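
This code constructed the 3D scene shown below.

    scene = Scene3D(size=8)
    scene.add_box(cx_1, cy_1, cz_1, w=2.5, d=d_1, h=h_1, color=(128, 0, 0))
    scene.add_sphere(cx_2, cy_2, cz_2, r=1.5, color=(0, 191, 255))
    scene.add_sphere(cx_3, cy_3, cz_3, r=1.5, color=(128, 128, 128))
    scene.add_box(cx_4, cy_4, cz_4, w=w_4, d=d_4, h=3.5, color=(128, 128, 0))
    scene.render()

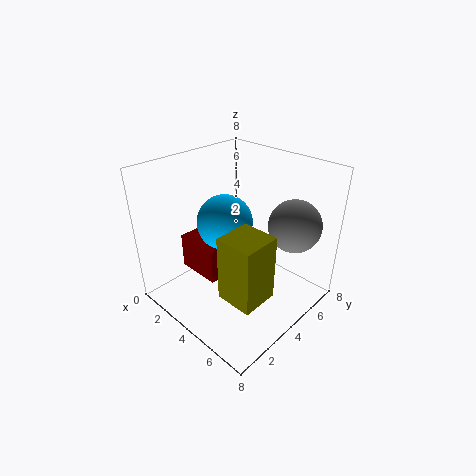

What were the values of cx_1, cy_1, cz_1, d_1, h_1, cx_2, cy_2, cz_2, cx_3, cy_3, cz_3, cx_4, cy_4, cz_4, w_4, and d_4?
cx_1 = 1.5
cy_1 = 2
cz_1 = 2
d_1 = 2
h_1 = 2
cx_2 = 3.5
cy_2 = 3.5
cz_2 = 5
cx_3 = 6
cy_3 = 6.5
cz_3 = 4.5
cx_4 = 5
cy_4 = 1.5
cz_4 = 2
w_4 = 2
d_4 = 2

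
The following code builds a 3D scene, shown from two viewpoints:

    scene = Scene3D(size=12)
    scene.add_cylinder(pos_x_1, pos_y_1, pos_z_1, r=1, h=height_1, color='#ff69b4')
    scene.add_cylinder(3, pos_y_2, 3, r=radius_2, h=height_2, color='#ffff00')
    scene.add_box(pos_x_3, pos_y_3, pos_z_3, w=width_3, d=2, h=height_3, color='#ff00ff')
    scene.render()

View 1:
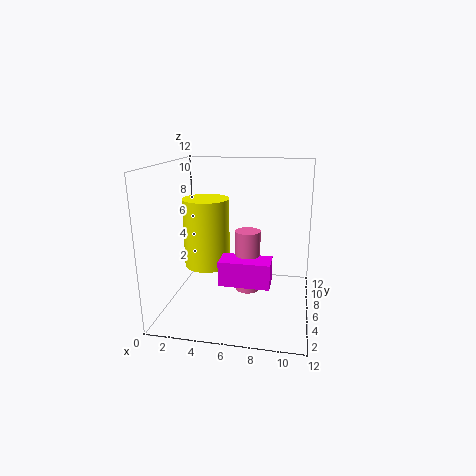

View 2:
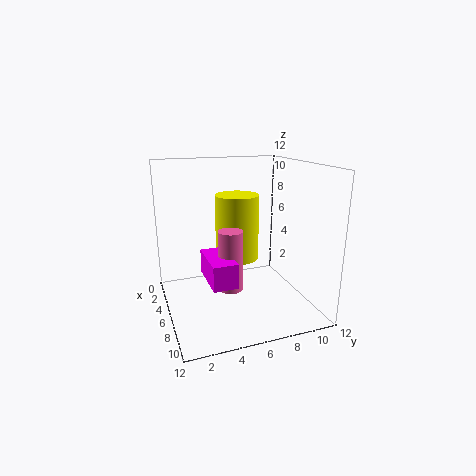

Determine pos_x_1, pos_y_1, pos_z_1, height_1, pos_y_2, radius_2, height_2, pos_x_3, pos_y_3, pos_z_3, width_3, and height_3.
pos_x_1 = 7, pos_y_1 = 5, pos_z_1 = 2, height_1 = 5, pos_y_2 = 7, radius_2 = 2, height_2 = 6, pos_x_3 = 5, pos_y_3 = 3, pos_z_3 = 3, width_3 = 4, height_3 = 2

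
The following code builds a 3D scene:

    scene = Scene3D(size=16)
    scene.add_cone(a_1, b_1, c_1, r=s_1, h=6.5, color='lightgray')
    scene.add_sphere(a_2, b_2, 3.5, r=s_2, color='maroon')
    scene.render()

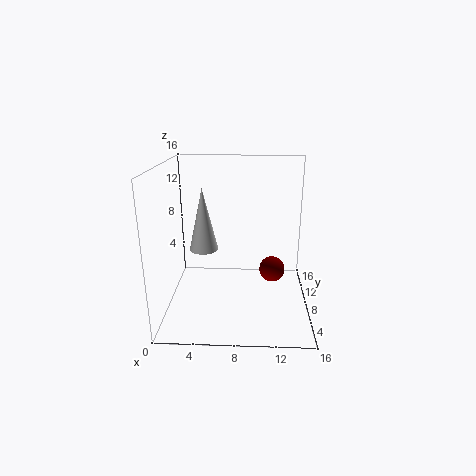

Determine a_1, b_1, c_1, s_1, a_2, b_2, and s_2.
a_1 = 4.5; b_1 = 6; c_1 = 7.5; s_1 = 1.5; a_2 = 12; b_2 = 9.5; s_2 = 1.5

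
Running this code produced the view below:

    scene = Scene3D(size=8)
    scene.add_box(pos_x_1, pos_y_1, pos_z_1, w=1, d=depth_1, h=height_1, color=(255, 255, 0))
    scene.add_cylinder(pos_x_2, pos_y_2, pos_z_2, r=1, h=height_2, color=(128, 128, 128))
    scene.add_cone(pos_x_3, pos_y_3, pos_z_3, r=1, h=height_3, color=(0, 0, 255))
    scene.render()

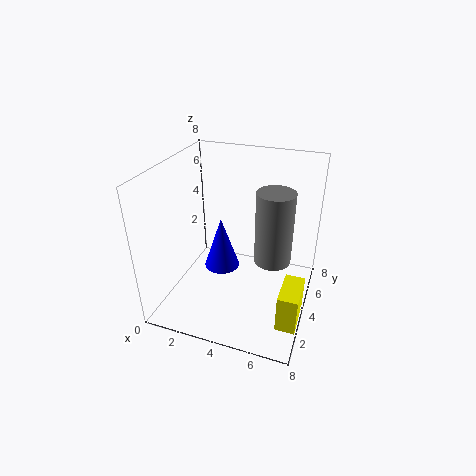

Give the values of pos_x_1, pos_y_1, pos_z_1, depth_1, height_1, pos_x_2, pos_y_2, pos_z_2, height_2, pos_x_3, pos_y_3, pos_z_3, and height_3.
pos_x_1 = 7, pos_y_1 = 1, pos_z_1 = 1, depth_1 = 2, height_1 = 2, pos_x_2 = 6, pos_y_2 = 4, pos_z_2 = 3, height_2 = 4, pos_x_3 = 3, pos_y_3 = 4, pos_z_3 = 2, height_3 = 3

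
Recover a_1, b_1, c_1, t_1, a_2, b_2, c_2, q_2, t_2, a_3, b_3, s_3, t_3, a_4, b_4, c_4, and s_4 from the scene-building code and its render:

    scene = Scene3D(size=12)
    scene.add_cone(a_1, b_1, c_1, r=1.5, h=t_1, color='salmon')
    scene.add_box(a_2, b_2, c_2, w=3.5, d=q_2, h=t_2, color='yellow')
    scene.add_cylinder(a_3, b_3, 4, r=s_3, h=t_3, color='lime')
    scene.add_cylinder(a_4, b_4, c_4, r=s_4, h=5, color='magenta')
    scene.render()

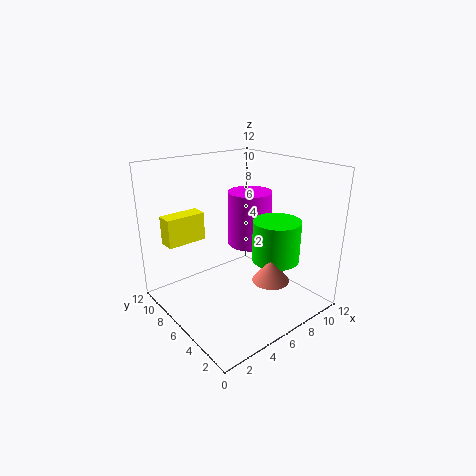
a_1 = 7
b_1 = 3
c_1 = 3
t_1 = 2
a_2 = 1.5
b_2 = 9.5
c_2 = 5
q_2 = 1.5
t_2 = 2.5
a_3 = 8.5
b_3 = 4
s_3 = 2
t_3 = 3.5
a_4 = 9
b_4 = 8
c_4 = 4
s_4 = 2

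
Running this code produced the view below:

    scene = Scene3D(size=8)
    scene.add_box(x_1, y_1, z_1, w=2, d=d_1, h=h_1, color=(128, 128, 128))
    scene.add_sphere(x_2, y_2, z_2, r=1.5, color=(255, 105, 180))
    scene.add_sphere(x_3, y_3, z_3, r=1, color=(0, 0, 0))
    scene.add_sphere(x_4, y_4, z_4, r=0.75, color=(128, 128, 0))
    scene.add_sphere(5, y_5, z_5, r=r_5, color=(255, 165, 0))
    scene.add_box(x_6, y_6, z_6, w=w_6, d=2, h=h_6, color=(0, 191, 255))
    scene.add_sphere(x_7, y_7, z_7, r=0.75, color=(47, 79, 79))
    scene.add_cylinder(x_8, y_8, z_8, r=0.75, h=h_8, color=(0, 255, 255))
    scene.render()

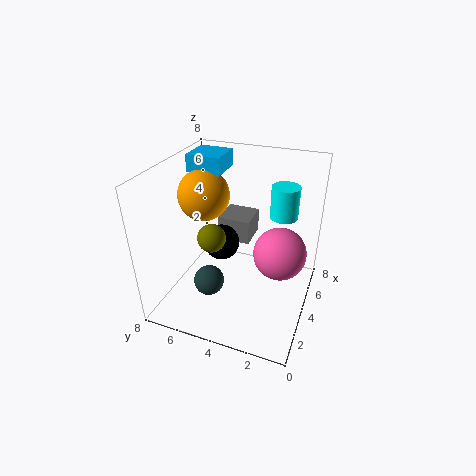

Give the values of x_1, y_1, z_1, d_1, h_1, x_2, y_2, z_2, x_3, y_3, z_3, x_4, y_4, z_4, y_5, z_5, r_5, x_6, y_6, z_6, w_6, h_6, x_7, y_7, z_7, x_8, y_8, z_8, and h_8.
x_1 = 5.75, y_1 = 4, z_1 = 2.5, d_1 = 2, h_1 = 1.5, x_2 = 4.75, y_2 = 1.75, z_2 = 3, x_3 = 4, y_3 = 5, z_3 = 3.5, x_4 = 2.75, y_4 = 5, z_4 = 4.5, y_5 = 6.5, z_5 = 5.75, r_5 = 1.5, x_6 = 5, y_6 = 5.5, z_6 = 7, w_6 = 2, h_6 = 1, x_7 = 1.25, y_7 = 4.5, z_7 = 3, x_8 = 5, y_8 = 1.75, z_8 = 5.25, h_8 = 1.75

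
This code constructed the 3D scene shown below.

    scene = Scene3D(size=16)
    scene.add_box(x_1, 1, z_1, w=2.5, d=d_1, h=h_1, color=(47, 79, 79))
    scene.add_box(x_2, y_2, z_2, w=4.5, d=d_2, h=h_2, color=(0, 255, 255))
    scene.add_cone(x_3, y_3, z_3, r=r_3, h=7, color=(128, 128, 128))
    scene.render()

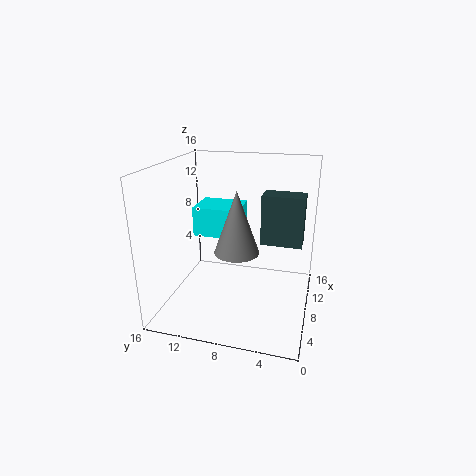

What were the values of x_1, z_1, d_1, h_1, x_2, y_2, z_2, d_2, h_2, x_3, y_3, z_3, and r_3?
x_1 = 8; z_1 = 7.5; d_1 = 4.5; h_1 = 5.5; x_2 = 9.5; y_2 = 8.5; z_2 = 7; d_2 = 5.5; h_2 = 3.5; x_3 = 7.5; y_3 = 8; z_3 = 6.5; r_3 = 2.5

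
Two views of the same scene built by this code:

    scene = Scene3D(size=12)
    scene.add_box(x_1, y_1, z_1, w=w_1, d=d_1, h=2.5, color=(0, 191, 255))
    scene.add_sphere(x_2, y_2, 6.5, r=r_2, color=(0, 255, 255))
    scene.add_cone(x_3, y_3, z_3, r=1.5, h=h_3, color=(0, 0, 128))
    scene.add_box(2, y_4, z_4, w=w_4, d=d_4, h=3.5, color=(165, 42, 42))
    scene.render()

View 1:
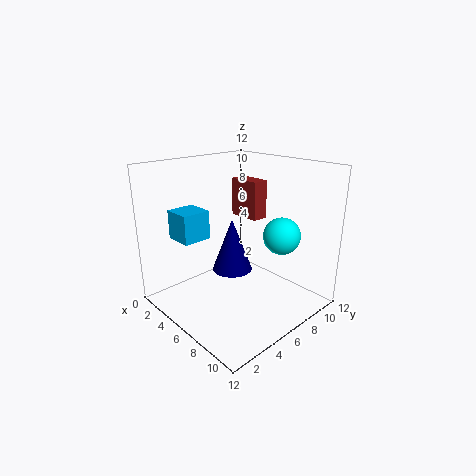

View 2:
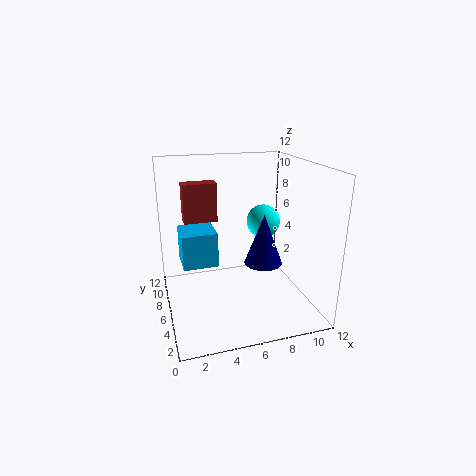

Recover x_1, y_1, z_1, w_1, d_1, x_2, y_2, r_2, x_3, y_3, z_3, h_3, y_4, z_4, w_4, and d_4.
x_1 = 1; y_1 = 2.5; z_1 = 5.5; w_1 = 2.5; d_1 = 2.5; x_2 = 9; y_2 = 8; r_2 = 1.5; x_3 = 7.5; y_3 = 4; z_3 = 4.5; h_3 = 4; y_4 = 9; z_4 = 6.5; w_4 = 3; d_4 = 1.5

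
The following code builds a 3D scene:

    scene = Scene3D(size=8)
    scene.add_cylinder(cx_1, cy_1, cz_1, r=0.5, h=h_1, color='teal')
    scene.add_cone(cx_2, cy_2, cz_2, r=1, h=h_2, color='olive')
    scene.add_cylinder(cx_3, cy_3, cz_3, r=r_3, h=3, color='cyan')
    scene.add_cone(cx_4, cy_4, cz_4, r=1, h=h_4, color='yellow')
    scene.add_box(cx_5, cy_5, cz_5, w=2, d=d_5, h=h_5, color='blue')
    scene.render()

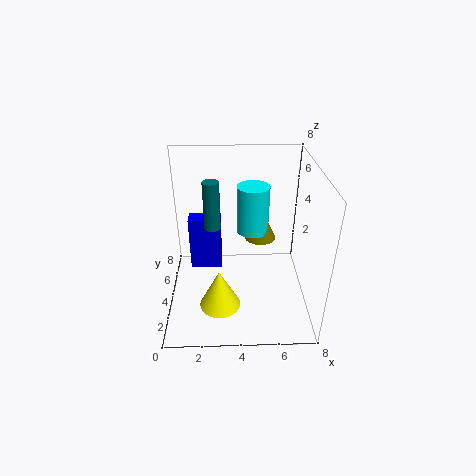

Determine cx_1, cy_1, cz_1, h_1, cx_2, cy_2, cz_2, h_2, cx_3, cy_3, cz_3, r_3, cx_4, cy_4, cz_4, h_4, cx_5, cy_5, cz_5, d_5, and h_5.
cx_1 = 2.5, cy_1 = 6, cz_1 = 3.5, h_1 = 3, cx_2 = 5.5, cy_2 = 6.5, cz_2 = 2.5, h_2 = 2, cx_3 = 5, cy_3 = 6.5, cz_3 = 3, r_3 = 1, cx_4 = 3, cy_4 = 1, cz_4 = 2, h_4 = 2, cx_5 = 1, cy_5 = 6, cz_5 = 0.5, d_5 = 1, h_5 = 3.5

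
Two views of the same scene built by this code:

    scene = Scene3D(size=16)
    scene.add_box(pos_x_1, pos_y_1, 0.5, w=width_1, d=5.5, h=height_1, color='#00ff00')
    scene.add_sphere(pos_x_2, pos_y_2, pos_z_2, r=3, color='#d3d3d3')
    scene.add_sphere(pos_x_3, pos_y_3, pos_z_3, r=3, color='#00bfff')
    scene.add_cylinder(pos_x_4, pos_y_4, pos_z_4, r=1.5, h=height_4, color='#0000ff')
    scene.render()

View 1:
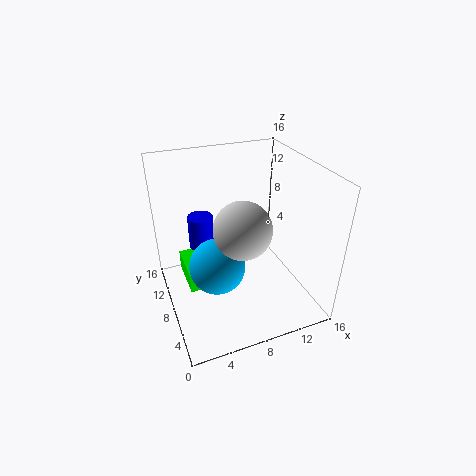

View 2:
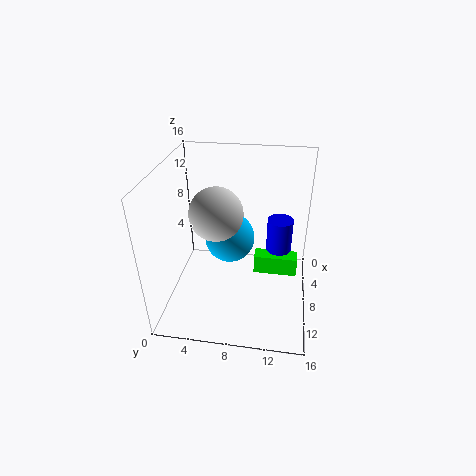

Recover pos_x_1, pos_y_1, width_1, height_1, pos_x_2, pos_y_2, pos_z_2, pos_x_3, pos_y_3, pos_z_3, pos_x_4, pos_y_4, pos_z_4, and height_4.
pos_x_1 = 2.5; pos_y_1 = 9.5; width_1 = 2; height_1 = 2.5; pos_x_2 = 7.5; pos_y_2 = 5.5; pos_z_2 = 10.5; pos_x_3 = 5; pos_y_3 = 6.5; pos_z_3 = 6; pos_x_4 = 5; pos_y_4 = 12.5; pos_z_4 = 5; height_4 = 4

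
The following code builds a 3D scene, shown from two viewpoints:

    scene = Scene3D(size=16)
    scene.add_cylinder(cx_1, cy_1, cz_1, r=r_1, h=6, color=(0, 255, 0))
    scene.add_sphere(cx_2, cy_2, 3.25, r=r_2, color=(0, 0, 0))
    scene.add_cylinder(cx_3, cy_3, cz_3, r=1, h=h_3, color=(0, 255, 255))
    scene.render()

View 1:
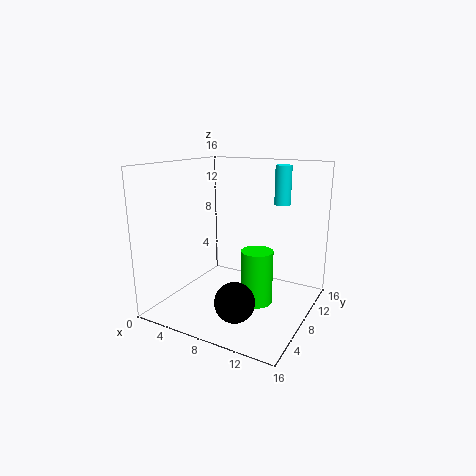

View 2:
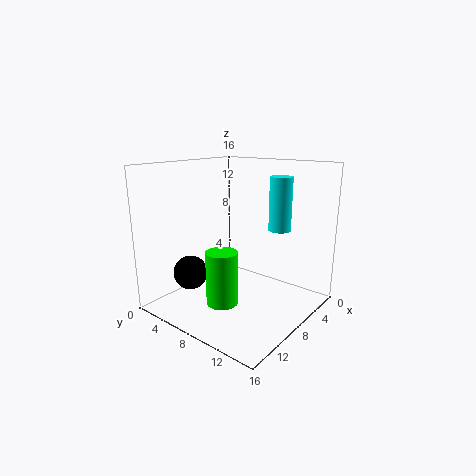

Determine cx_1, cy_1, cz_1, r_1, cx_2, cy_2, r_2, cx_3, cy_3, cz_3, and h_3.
cx_1 = 10.5, cy_1 = 7.75, cz_1 = 1, r_1 = 1.75, cx_2 = 10.5, cy_2 = 2.75, r_2 = 2, cx_3 = 10.5, cy_3 = 14.75, cz_3 = 10.75, h_3 = 4.75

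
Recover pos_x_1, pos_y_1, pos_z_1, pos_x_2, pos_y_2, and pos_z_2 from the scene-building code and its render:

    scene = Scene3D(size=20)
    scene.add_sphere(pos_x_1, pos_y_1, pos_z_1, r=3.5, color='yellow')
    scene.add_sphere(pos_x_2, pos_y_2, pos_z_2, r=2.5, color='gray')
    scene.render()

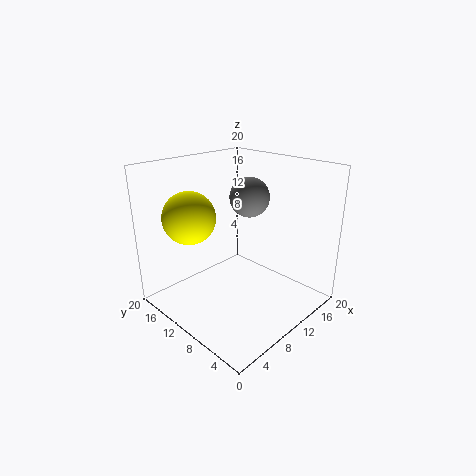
pos_x_1 = 4.5, pos_y_1 = 13.5, pos_z_1 = 13.5, pos_x_2 = 9.5, pos_y_2 = 7.5, pos_z_2 = 16.5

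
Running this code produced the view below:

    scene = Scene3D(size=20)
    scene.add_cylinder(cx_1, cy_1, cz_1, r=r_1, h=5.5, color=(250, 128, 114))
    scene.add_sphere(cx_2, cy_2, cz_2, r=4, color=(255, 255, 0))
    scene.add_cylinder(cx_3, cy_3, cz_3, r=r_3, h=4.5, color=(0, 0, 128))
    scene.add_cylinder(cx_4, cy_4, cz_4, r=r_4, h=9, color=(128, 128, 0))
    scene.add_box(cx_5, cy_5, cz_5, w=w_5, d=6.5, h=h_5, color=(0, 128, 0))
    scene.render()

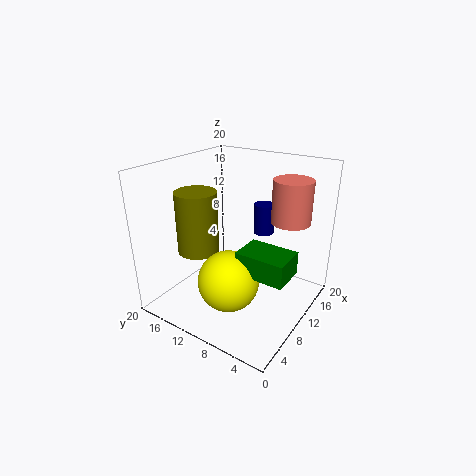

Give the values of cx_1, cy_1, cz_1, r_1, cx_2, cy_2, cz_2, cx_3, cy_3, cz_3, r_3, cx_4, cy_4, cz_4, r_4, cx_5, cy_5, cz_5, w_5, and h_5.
cx_1 = 11.5
cy_1 = 3
cz_1 = 13.5
r_1 = 2.5
cx_2 = 5.5
cy_2 = 8.5
cz_2 = 6
cx_3 = 15.5
cy_3 = 9
cz_3 = 9
r_3 = 1.5
cx_4 = 8.5
cy_4 = 16
cz_4 = 7
r_4 = 3
cx_5 = 5.5
cy_5 = 1
cz_5 = 7.5
w_5 = 4.5
h_5 = 3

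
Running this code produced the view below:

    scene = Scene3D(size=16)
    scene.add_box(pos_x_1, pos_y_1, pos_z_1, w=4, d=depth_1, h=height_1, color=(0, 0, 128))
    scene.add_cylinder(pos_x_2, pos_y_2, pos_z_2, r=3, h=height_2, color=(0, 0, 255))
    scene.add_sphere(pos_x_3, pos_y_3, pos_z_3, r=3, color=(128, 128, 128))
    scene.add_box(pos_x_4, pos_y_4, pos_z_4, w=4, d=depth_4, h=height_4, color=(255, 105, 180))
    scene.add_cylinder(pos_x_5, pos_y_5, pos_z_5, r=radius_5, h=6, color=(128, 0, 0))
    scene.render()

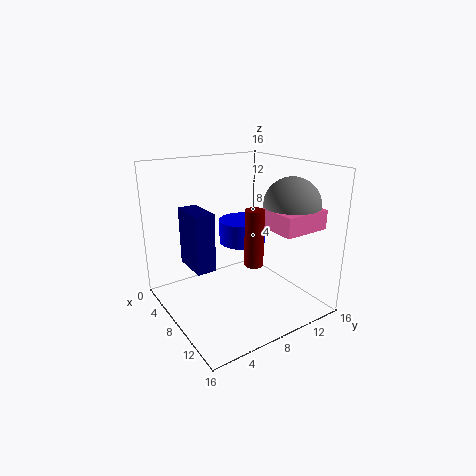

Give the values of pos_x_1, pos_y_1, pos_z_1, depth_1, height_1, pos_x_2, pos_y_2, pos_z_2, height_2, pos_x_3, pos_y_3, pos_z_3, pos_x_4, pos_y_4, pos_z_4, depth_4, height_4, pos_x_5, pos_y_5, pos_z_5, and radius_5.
pos_x_1 = 6, pos_y_1 = 2, pos_z_1 = 6, depth_1 = 2, height_1 = 6, pos_x_2 = 3, pos_y_2 = 12, pos_z_2 = 5, height_2 = 3, pos_x_3 = 12, pos_y_3 = 12, pos_z_3 = 12, pos_x_4 = 11, pos_y_4 = 9, pos_z_4 = 10, depth_4 = 5, height_4 = 2, pos_x_5 = 11, pos_y_5 = 8, pos_z_5 = 6, radius_5 = 1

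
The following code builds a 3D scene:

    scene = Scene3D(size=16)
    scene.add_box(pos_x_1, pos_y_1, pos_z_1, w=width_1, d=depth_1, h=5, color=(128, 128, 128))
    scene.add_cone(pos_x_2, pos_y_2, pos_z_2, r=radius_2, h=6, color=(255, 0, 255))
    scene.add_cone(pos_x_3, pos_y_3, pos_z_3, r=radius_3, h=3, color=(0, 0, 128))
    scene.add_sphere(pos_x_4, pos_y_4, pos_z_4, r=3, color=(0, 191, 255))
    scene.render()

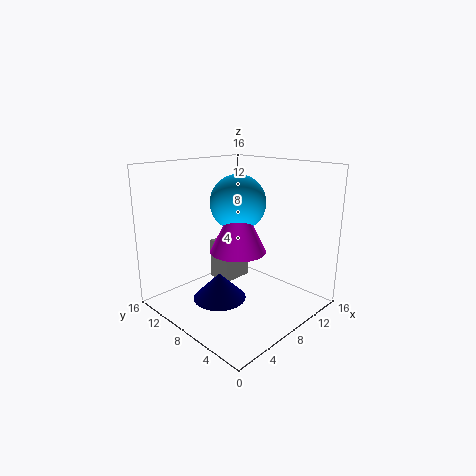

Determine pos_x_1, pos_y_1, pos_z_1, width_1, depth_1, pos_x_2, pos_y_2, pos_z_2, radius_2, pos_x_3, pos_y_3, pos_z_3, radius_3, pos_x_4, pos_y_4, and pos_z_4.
pos_x_1 = 9; pos_y_1 = 11; pos_z_1 = 1; width_1 = 4; depth_1 = 3; pos_x_2 = 7; pos_y_2 = 7; pos_z_2 = 7; radius_2 = 3; pos_x_3 = 6; pos_y_3 = 9; pos_z_3 = 1; radius_3 = 3; pos_x_4 = 8; pos_y_4 = 8; pos_z_4 = 12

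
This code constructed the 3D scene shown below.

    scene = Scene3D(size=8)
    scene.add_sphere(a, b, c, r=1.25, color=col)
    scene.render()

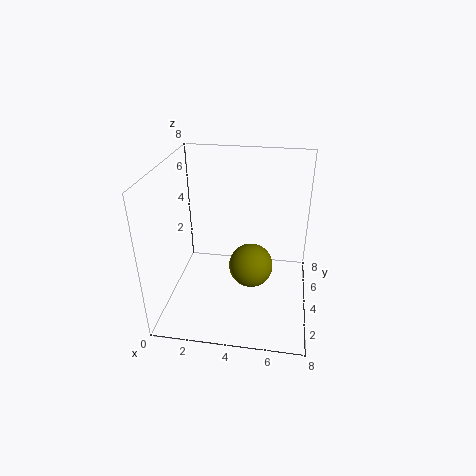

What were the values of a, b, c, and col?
a = 4.75; b = 4; c = 2.25; col = 'olive'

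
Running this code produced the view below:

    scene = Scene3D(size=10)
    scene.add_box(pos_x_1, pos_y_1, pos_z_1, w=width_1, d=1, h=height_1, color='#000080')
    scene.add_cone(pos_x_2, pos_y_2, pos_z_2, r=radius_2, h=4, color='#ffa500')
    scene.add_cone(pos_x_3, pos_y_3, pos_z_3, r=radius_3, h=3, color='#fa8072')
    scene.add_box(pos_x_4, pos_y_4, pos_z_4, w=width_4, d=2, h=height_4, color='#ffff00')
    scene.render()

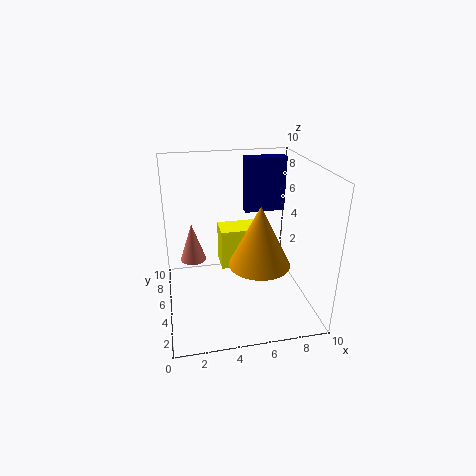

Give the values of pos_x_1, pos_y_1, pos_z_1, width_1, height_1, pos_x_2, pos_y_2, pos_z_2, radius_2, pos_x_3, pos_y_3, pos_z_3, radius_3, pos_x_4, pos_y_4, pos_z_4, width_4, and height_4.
pos_x_1 = 6
pos_y_1 = 7
pos_z_1 = 6
width_1 = 3
height_1 = 4
pos_x_2 = 6
pos_y_2 = 3
pos_z_2 = 4
radius_2 = 2
pos_x_3 = 2
pos_y_3 = 8
pos_z_3 = 2
radius_3 = 1
pos_x_4 = 4
pos_y_4 = 6
pos_z_4 = 2
width_4 = 3
height_4 = 3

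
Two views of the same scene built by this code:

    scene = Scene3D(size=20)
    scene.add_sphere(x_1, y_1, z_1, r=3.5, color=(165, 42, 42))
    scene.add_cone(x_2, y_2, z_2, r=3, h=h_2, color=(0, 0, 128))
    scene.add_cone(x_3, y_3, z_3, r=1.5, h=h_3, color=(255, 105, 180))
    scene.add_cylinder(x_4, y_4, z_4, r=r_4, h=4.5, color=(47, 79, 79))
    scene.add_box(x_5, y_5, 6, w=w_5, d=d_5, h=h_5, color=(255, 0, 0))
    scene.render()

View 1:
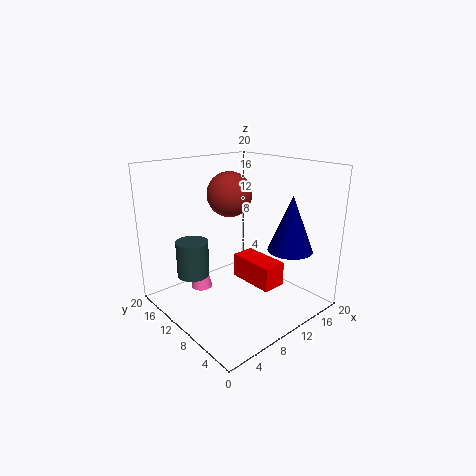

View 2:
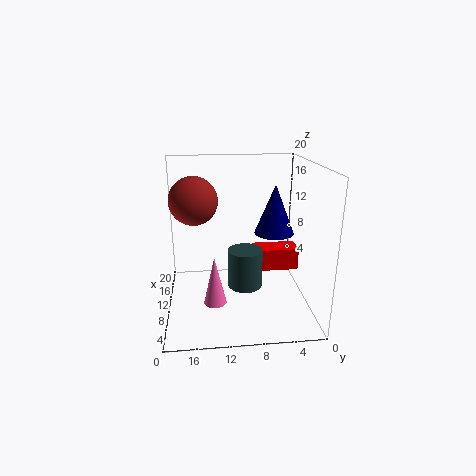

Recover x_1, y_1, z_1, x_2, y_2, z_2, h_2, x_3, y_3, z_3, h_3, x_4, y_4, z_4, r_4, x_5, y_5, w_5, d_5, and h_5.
x_1 = 13.5
y_1 = 16
z_1 = 14.5
x_2 = 14
y_2 = 4
z_2 = 9
h_2 = 7.5
x_3 = 6
y_3 = 13.5
z_3 = 2.5
h_3 = 6.5
x_4 = 2.5
y_4 = 10
z_4 = 7
r_4 = 2
x_5 = 7.5
y_5 = 2
w_5 = 3
d_5 = 6
h_5 = 3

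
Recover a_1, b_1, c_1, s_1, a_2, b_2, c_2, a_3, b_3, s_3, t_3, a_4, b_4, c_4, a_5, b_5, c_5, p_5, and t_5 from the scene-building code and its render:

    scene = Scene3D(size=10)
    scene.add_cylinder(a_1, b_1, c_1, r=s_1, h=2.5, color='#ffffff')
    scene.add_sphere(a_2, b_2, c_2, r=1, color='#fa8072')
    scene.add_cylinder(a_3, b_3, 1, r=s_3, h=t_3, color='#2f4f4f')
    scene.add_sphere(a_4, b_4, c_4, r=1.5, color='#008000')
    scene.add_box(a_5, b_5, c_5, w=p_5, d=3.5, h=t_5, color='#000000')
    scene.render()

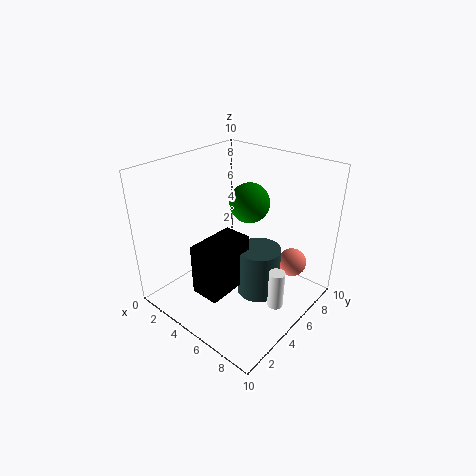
a_1 = 9; b_1 = 4; c_1 = 2; s_1 = 0.5; a_2 = 8; b_2 = 7.5; c_2 = 3; a_3 = 6.5; b_3 = 5.5; s_3 = 1.5; t_3 = 3.5; a_4 = 4; b_4 = 7.5; c_4 = 6.5; a_5 = 4; b_5 = 1.5; c_5 = 2; p_5 = 2; t_5 = 3.5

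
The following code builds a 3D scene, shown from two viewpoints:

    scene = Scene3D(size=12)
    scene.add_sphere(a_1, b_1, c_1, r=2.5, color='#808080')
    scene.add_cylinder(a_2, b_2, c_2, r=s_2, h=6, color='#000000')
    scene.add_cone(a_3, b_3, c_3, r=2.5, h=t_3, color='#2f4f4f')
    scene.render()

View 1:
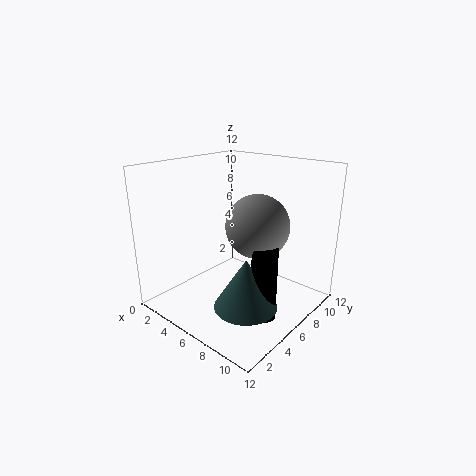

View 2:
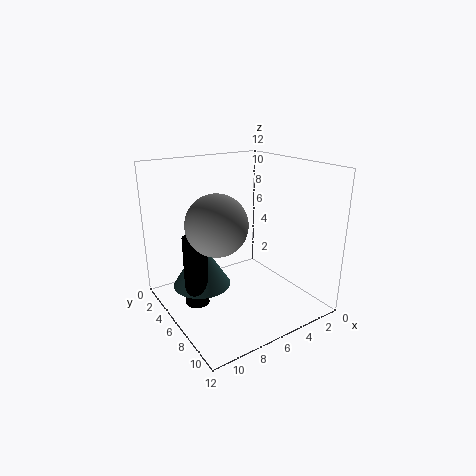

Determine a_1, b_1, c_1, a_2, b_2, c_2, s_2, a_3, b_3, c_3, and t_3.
a_1 = 8
b_1 = 6
c_1 = 7.5
a_2 = 9.5
b_2 = 5
c_2 = 0.5
s_2 = 1
a_3 = 8.5
b_3 = 4
c_3 = 1.5
t_3 = 4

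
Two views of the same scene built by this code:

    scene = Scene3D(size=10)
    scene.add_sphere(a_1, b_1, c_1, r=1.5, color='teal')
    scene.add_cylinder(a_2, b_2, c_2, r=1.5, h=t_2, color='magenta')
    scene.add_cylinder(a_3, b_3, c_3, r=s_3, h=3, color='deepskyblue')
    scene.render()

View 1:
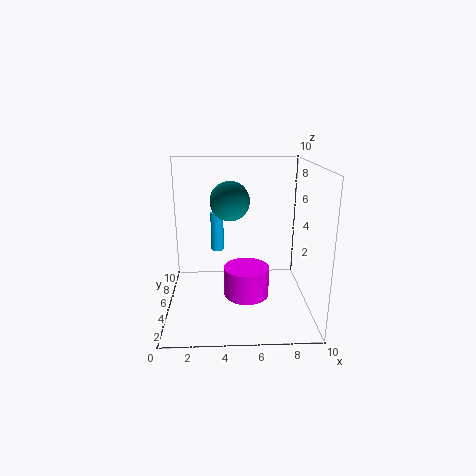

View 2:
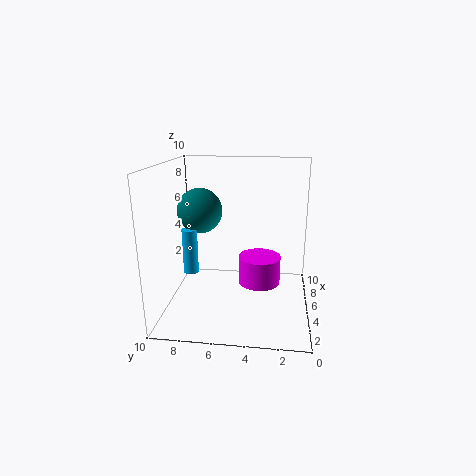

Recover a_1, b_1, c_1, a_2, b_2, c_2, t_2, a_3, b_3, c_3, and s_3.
a_1 = 4.5, b_1 = 7.5, c_1 = 7, a_2 = 5.5, b_2 = 3.5, c_2 = 1.5, t_2 = 2, a_3 = 3.5, b_3 = 8, c_3 = 3, s_3 = 0.5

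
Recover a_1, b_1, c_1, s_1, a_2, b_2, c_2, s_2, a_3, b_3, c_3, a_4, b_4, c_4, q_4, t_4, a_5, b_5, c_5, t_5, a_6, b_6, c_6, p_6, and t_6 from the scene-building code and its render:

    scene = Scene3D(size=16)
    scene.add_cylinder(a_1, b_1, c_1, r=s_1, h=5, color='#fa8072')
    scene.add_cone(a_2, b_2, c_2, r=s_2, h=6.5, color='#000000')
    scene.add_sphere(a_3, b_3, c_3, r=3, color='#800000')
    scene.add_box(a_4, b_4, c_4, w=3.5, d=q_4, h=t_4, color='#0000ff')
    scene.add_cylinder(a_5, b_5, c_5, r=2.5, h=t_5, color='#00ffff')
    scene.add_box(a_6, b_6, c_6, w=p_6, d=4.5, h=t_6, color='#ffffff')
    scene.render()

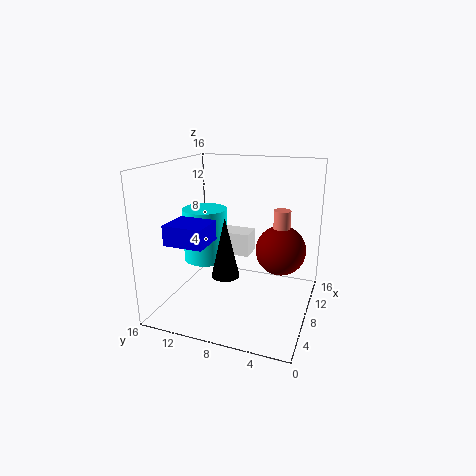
a_1 = 12
b_1 = 4
c_1 = 5.5
s_1 = 1
a_2 = 5.5
b_2 = 8.5
c_2 = 4.5
s_2 = 1.5
a_3 = 12
b_3 = 4
c_3 = 5.5
a_4 = 1
b_4 = 9
c_4 = 9
q_4 = 4
t_4 = 2
a_5 = 8
b_5 = 12
c_5 = 5
t_5 = 6
a_6 = 13
b_6 = 8.5
c_6 = 3.5
p_6 = 3
t_6 = 3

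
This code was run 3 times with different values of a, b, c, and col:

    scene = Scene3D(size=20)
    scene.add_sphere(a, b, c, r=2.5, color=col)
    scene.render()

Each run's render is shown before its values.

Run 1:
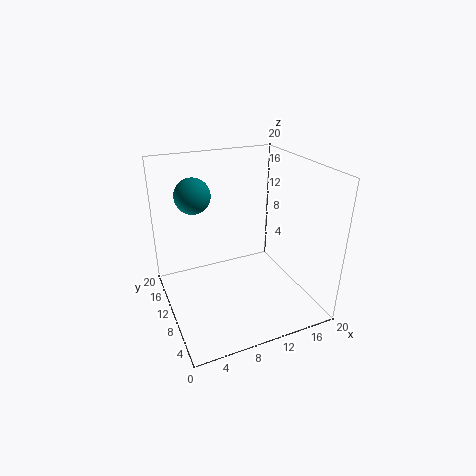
a = 5, b = 14, c = 15.5, col = 'teal'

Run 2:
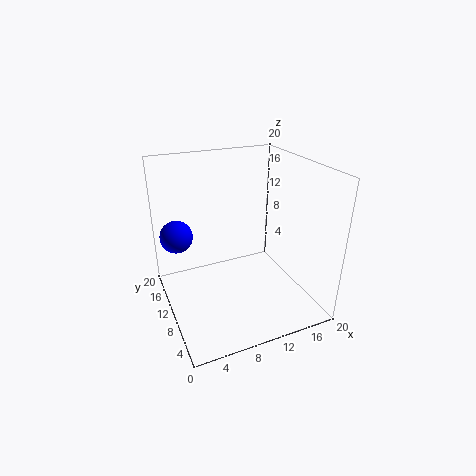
a = 3, b = 17.5, c = 8, col = 'blue'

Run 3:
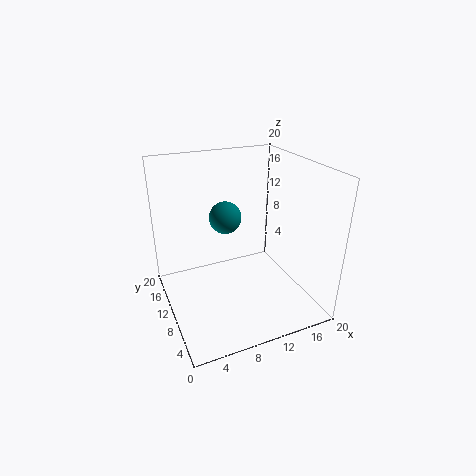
a = 10.5, b = 16, c = 10.5, col = 'teal'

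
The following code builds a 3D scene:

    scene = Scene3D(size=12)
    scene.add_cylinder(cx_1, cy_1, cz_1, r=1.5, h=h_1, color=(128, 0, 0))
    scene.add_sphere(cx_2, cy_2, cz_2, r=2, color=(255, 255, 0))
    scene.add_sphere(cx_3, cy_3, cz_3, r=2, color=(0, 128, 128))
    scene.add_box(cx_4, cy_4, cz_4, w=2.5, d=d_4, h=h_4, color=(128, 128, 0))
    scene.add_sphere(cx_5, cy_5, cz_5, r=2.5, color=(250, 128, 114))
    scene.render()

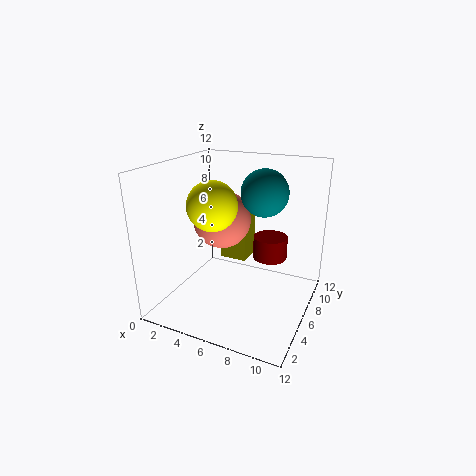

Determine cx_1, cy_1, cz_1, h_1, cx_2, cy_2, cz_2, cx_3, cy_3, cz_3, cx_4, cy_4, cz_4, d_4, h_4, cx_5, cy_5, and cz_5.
cx_1 = 8; cy_1 = 8.5; cz_1 = 3.5; h_1 = 2; cx_2 = 4.5; cy_2 = 4.5; cz_2 = 9; cx_3 = 7.5; cy_3 = 8; cz_3 = 9.5; cx_4 = 3; cy_4 = 8.5; cz_4 = 2.5; d_4 = 2.5; h_4 = 4.5; cx_5 = 4; cy_5 = 7; cz_5 = 7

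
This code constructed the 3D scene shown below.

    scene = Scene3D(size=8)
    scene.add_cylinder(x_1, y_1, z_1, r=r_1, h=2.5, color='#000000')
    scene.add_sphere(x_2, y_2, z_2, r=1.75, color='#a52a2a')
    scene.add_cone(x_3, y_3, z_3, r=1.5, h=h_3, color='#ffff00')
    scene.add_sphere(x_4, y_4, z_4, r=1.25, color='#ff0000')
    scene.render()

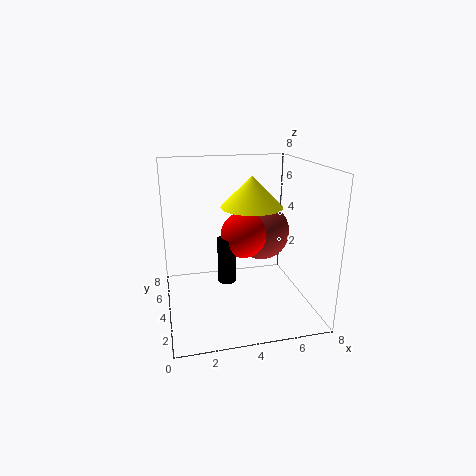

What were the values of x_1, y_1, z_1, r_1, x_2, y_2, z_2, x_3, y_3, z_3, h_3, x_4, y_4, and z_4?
x_1 = 3.25
y_1 = 3.5
z_1 = 1.75
r_1 = 0.5
x_2 = 6
y_2 = 6
z_2 = 3.5
x_3 = 4.25
y_3 = 2.25
z_3 = 6.25
h_3 = 1.5
x_4 = 4.25
y_4 = 3.75
z_4 = 4.25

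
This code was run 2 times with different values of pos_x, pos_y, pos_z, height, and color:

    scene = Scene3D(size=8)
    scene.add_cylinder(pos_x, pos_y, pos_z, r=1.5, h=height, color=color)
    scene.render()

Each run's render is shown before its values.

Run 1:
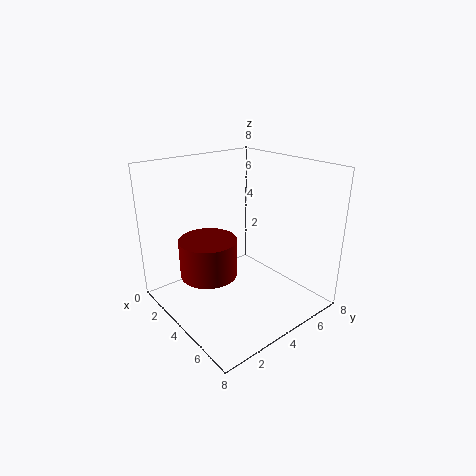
pos_x = 4, pos_y = 2, pos_z = 2.5, height = 2, color = 'maroon'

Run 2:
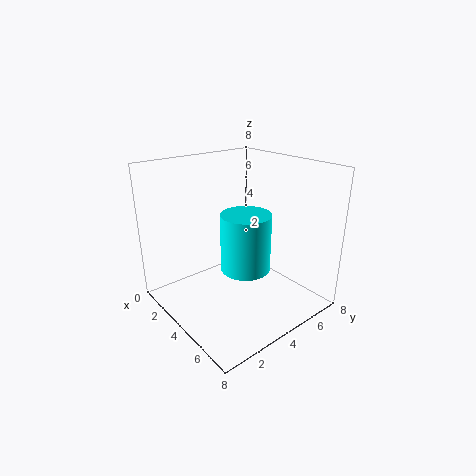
pos_x = 3.5, pos_y = 5, pos_z = 1.5, height = 3.5, color = 'cyan'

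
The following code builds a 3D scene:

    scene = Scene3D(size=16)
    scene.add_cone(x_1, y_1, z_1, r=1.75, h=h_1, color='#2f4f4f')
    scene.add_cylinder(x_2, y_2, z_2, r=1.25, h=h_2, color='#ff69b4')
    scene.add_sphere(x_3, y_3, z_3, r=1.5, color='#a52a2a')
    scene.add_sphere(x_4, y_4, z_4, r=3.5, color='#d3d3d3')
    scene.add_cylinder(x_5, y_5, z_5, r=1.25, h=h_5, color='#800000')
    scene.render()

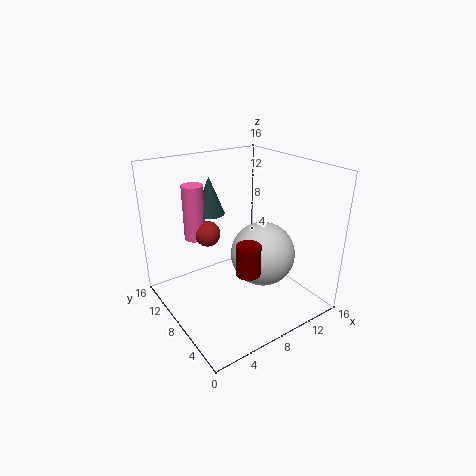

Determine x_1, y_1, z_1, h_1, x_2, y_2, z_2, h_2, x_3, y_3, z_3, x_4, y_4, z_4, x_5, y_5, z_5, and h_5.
x_1 = 7.25; y_1 = 12.75; z_1 = 9.5; h_1 = 4.5; x_2 = 5.25; y_2 = 13; z_2 = 6.75; h_2 = 6.5; x_3 = 6.25; y_3 = 11.75; z_3 = 7.5; x_4 = 9.75; y_4 = 5.75; z_4 = 6.5; x_5 = 6.5; y_5 = 4; z_5 = 6; h_5 = 3.25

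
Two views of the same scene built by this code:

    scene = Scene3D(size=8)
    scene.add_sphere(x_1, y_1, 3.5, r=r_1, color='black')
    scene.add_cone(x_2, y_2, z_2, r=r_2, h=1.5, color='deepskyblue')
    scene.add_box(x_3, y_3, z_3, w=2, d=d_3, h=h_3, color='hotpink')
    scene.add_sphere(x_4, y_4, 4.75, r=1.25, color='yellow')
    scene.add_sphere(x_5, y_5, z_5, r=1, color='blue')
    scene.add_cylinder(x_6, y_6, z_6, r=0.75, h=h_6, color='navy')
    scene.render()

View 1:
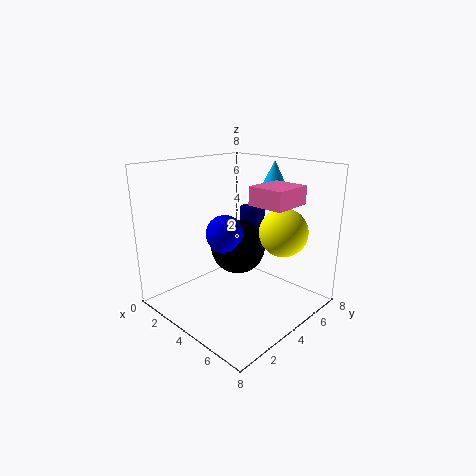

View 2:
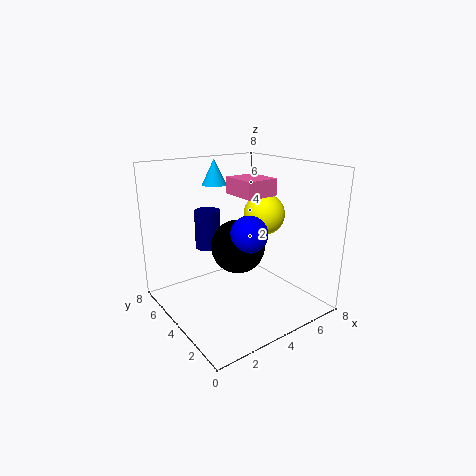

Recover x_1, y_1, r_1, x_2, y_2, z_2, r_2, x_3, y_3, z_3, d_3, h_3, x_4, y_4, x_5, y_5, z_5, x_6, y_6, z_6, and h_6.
x_1 = 4
y_1 = 4
r_1 = 1.5
x_2 = 4.25
y_2 = 6.75
z_2 = 6.5
r_2 = 0.75
x_3 = 4.75
y_3 = 4
z_3 = 6
d_3 = 2.25
h_3 = 1
x_4 = 6.5
y_4 = 4.75
x_5 = 4
y_5 = 3
z_5 = 4.5
x_6 = 3.25
y_6 = 6
z_6 = 3
h_6 = 2.25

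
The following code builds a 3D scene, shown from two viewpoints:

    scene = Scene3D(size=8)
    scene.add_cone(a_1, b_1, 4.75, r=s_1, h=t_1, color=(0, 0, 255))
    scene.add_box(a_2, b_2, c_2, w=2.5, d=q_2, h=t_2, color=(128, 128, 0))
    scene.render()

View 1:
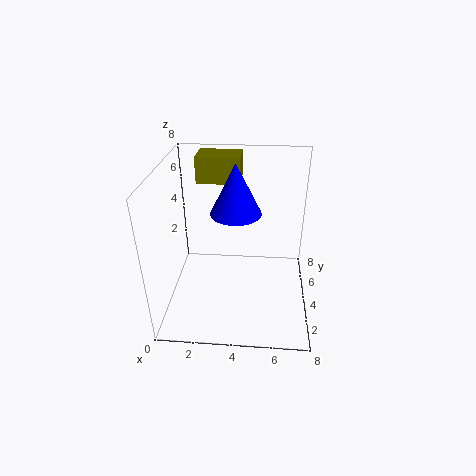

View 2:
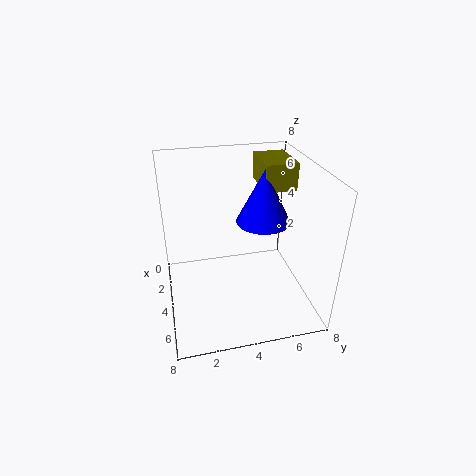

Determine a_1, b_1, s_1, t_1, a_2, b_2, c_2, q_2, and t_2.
a_1 = 3.75; b_1 = 5.5; s_1 = 1.5; t_1 = 3; a_2 = 1.5; b_2 = 5.5; c_2 = 6.5; q_2 = 1.75; t_2 = 1.5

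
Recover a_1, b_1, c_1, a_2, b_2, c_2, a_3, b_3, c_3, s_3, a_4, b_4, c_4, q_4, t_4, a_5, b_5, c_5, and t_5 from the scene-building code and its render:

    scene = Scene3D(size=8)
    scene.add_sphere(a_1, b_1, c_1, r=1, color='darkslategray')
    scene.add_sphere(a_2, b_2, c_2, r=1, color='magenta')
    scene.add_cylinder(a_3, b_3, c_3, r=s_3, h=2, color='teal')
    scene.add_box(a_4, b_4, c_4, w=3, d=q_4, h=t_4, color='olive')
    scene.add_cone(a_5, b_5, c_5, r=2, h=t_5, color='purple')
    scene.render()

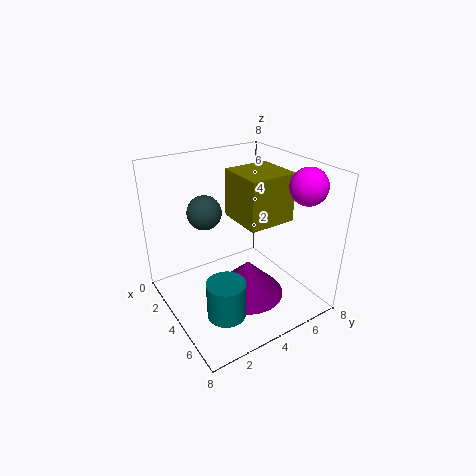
a_1 = 2; b_1 = 3; c_1 = 5; a_2 = 6; b_2 = 7; c_2 = 7; a_3 = 6; b_3 = 2; c_3 = 1; s_3 = 1; a_4 = 1; b_4 = 5; c_4 = 4; q_4 = 3; t_4 = 3; a_5 = 5; b_5 = 4; c_5 = 1; t_5 = 2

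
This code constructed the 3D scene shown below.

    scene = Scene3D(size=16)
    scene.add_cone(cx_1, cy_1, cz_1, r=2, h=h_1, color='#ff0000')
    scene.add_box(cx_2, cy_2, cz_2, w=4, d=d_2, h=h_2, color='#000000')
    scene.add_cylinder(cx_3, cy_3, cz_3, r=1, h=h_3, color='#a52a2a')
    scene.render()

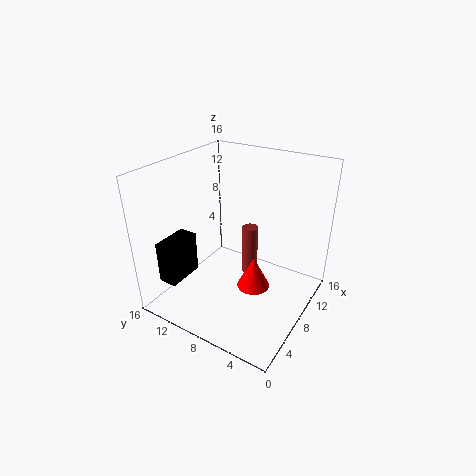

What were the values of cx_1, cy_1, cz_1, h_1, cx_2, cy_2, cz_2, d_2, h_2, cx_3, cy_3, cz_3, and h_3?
cx_1 = 10
cy_1 = 7
cz_1 = 0.5
h_1 = 4
cx_2 = 1
cy_2 = 11.5
cz_2 = 4.5
d_2 = 2
h_2 = 4.5
cx_3 = 12.5
cy_3 = 9
cz_3 = 0.5
h_3 = 6.5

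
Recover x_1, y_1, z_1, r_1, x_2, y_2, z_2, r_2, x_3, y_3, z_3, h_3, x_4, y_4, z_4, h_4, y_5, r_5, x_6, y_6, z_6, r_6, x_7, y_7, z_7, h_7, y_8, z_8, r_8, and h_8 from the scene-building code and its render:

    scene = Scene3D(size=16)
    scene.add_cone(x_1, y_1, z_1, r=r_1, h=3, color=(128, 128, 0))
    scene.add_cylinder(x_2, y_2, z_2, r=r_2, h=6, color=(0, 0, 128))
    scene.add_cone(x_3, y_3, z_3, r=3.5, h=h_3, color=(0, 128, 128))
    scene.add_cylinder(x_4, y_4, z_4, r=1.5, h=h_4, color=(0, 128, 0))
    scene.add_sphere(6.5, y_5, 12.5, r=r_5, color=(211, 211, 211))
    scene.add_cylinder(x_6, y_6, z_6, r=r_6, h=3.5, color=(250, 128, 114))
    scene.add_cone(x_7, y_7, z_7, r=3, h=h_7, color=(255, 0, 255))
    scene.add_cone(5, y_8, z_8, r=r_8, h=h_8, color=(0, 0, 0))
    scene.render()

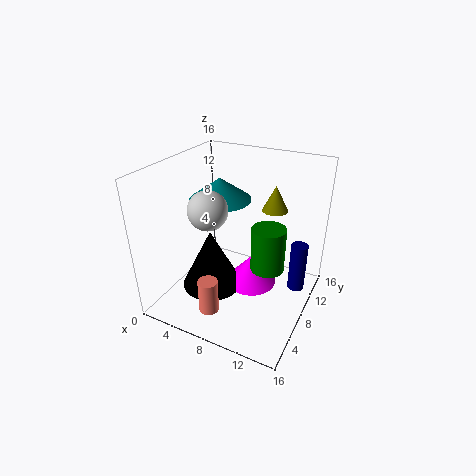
x_1 = 10.5; y_1 = 12.5; z_1 = 10; r_1 = 1.5; x_2 = 14; y_2 = 12; z_2 = 0.5; r_2 = 1; x_3 = 5; y_3 = 9.5; z_3 = 11.5; h_3 = 2.5; x_4 = 13.5; y_4 = 3; z_4 = 9; h_4 = 4; y_5 = 4.5; r_5 = 2; x_6 = 8; y_6 = 1.5; z_6 = 3; r_6 = 1; x_7 = 9; y_7 = 9.5; z_7 = 1.5; h_7 = 3.5; y_8 = 7; z_8 = 1.5; r_8 = 3.5; h_8 = 7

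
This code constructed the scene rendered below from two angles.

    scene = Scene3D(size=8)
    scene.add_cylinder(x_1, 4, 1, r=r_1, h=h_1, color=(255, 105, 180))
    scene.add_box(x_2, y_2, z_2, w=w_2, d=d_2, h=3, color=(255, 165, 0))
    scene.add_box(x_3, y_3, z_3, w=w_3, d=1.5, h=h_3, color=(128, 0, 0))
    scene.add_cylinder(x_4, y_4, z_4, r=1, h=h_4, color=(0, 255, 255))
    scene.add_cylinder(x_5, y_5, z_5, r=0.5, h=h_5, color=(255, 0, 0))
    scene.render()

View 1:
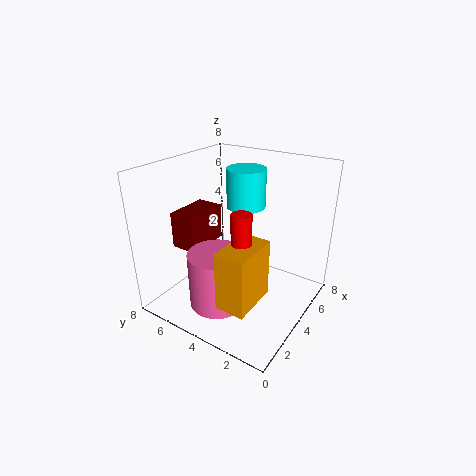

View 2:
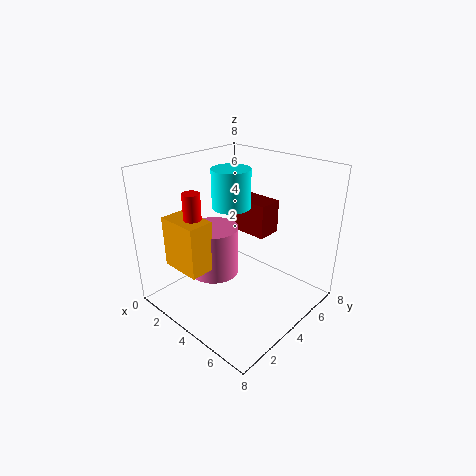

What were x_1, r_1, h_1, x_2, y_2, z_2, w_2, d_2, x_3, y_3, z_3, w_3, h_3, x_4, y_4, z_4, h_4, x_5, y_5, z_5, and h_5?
x_1 = 2; r_1 = 1.5; h_1 = 3; x_2 = 0.5; y_2 = 1.5; z_2 = 2; w_2 = 2.5; d_2 = 1.5; x_3 = 2; y_3 = 5.5; z_3 = 3.5; w_3 = 2.5; h_3 = 2; x_4 = 4; y_4 = 3.5; z_4 = 6; h_4 = 2; x_5 = 2; y_5 = 2.5; z_5 = 3; h_5 = 3.5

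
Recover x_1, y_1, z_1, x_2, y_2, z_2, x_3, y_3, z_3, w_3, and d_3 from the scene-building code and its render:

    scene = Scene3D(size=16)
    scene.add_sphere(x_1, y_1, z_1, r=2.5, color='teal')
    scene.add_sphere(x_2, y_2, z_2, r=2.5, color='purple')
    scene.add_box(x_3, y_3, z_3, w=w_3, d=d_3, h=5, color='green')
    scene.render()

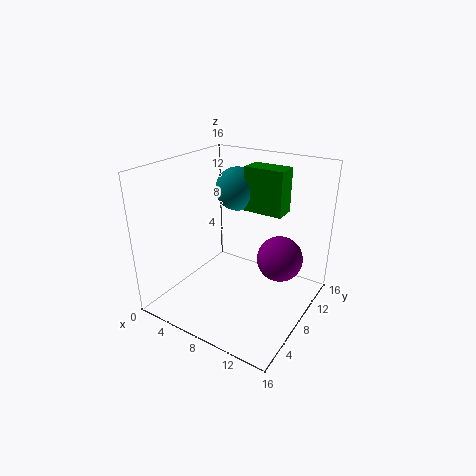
x_1 = 6
y_1 = 11
z_1 = 12.5
x_2 = 12.5
y_2 = 9.5
z_2 = 6
x_3 = 7.5
y_3 = 10
z_3 = 10.5
w_3 = 4.5
d_3 = 2.5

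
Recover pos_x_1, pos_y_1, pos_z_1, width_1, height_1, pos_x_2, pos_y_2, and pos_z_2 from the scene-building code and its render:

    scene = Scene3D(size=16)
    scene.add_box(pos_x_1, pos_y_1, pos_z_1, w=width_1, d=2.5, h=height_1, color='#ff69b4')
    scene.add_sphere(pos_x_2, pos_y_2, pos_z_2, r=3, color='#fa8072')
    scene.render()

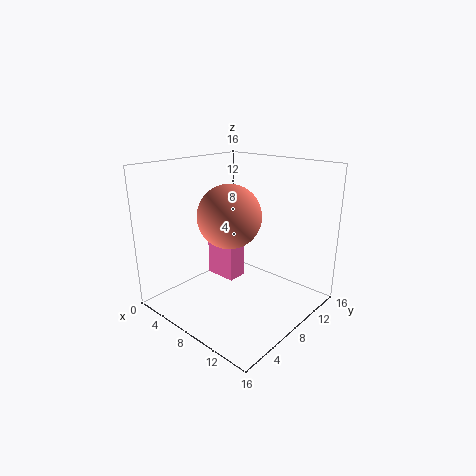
pos_x_1 = 1.5
pos_y_1 = 9.5
pos_z_1 = 1
width_1 = 4
height_1 = 5.5
pos_x_2 = 10.5
pos_y_2 = 4
pos_z_2 = 12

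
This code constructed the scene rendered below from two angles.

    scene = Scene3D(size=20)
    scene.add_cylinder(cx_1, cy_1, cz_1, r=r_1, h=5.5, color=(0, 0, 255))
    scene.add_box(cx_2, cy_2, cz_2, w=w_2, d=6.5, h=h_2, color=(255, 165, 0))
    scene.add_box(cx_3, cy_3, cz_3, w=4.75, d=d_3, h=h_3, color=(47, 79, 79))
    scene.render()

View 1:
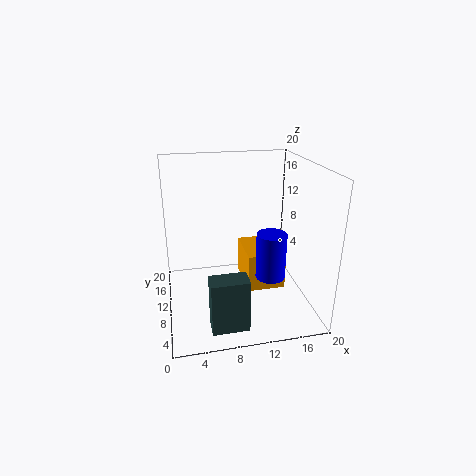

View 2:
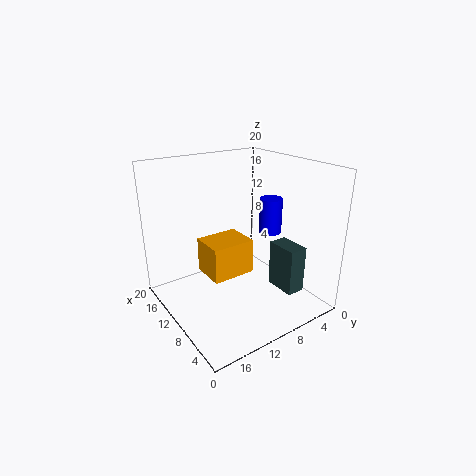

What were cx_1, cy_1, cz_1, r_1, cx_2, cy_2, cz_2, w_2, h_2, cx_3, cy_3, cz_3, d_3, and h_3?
cx_1 = 12.25
cy_1 = 2.25
cz_1 = 8.25
r_1 = 1.75
cx_2 = 10.75
cy_2 = 6.75
cz_2 = 3.25
w_2 = 5.25
h_2 = 5.25
cx_3 = 5
cy_3 = 1.5
cz_3 = 1
d_3 = 2.75
h_3 = 7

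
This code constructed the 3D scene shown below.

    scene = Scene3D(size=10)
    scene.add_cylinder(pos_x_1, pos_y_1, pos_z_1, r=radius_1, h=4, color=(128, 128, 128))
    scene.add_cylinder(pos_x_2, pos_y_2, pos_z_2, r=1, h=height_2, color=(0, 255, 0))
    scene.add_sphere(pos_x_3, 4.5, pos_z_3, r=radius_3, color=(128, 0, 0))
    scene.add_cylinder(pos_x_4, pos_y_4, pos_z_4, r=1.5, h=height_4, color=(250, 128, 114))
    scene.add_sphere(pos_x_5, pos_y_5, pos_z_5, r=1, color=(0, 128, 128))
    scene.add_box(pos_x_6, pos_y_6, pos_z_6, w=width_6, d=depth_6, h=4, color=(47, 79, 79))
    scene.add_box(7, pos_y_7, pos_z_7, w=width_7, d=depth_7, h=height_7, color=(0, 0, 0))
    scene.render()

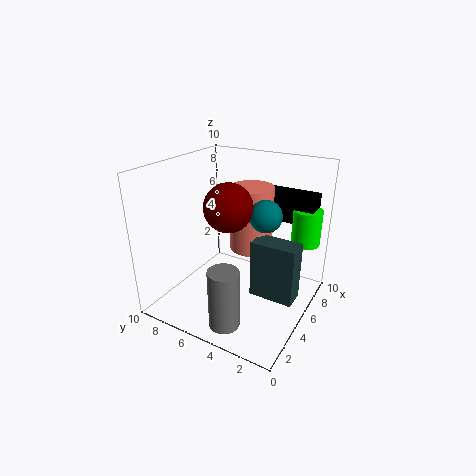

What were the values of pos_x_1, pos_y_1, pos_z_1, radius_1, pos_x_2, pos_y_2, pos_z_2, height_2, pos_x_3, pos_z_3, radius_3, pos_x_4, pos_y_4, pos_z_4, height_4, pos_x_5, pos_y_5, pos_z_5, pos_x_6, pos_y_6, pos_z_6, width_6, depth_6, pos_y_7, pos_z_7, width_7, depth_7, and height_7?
pos_x_1 = 1.5
pos_y_1 = 4
pos_z_1 = 0.5
radius_1 = 1
pos_x_2 = 7.5
pos_y_2 = 1
pos_z_2 = 4.5
height_2 = 2.5
pos_x_3 = 3
pos_z_3 = 8
radius_3 = 1.5
pos_x_4 = 6
pos_y_4 = 4.5
pos_z_4 = 4
height_4 = 4.5
pos_x_5 = 4
pos_y_5 = 2.5
pos_z_5 = 7.5
pos_x_6 = 4
pos_y_6 = 0.5
pos_z_6 = 1.5
width_6 = 1.5
depth_6 = 3
pos_y_7 = 0.5
pos_z_7 = 6
width_7 = 1.5
depth_7 = 3.5
height_7 = 2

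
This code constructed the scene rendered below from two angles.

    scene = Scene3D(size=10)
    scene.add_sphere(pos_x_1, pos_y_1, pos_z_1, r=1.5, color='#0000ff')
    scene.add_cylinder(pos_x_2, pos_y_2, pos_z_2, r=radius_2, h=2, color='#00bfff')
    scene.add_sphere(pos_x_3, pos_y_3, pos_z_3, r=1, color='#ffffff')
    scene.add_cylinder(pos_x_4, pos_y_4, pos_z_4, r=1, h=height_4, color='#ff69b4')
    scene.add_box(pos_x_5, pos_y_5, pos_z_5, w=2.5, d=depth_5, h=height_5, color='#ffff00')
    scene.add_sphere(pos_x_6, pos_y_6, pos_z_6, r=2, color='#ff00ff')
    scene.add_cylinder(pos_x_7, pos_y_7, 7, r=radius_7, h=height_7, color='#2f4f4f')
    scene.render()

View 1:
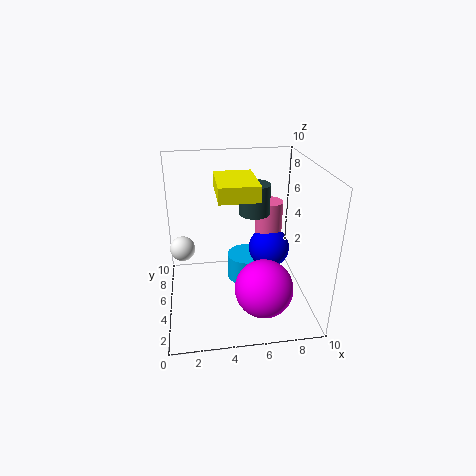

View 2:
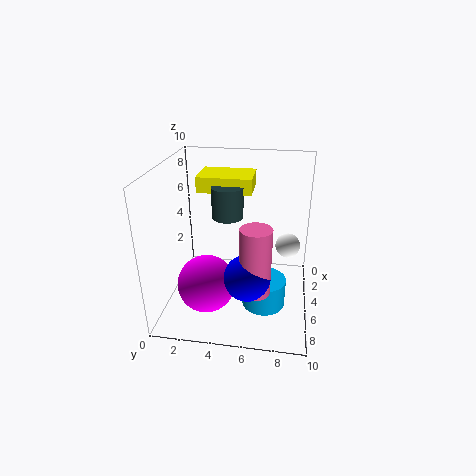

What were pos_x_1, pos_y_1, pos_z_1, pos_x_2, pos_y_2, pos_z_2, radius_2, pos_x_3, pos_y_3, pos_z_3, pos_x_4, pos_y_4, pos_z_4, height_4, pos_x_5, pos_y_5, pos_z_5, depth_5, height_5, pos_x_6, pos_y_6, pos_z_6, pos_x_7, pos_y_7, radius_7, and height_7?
pos_x_1 = 7.5; pos_y_1 = 6; pos_z_1 = 3.5; pos_x_2 = 6; pos_y_2 = 7; pos_z_2 = 0.5; radius_2 = 1.5; pos_x_3 = 1; pos_y_3 = 8.5; pos_z_3 = 2.5; pos_x_4 = 7.5; pos_y_4 = 6.5; pos_z_4 = 2.5; height_4 = 4.5; pos_x_5 = 3.5; pos_y_5 = 2.5; pos_z_5 = 8.5; depth_5 = 3.5; height_5 = 1; pos_x_6 = 6.5; pos_y_6 = 3; pos_z_6 = 2; pos_x_7 = 6; pos_y_7 = 4.5; radius_7 = 1; height_7 = 2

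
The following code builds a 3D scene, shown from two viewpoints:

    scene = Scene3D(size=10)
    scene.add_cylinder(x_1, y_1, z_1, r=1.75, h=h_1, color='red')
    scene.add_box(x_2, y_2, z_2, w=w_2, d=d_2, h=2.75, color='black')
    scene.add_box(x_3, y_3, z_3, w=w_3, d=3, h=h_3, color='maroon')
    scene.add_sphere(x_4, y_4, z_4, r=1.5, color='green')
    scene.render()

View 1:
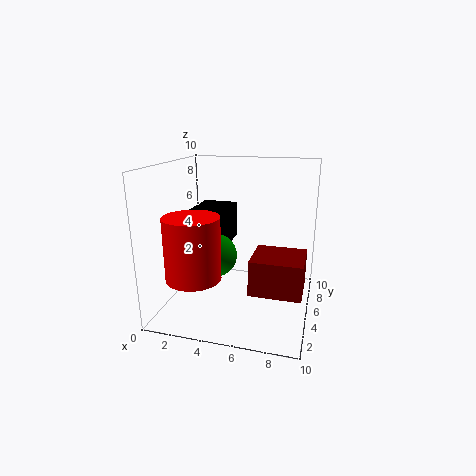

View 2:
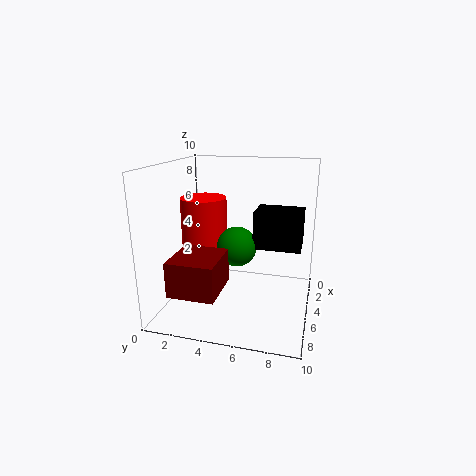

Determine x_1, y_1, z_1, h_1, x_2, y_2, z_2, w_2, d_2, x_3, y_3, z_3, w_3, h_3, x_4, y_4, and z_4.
x_1 = 3, y_1 = 1.75, z_1 = 3.25, h_1 = 4, x_2 = 1, y_2 = 5.75, z_2 = 3.75, w_2 = 2.75, d_2 = 3.5, x_3 = 6.5, y_3 = 1.75, z_3 = 2.5, w_3 = 3.25, h_3 = 2.25, x_4 = 3.5, y_4 = 4.5, z_4 = 3.75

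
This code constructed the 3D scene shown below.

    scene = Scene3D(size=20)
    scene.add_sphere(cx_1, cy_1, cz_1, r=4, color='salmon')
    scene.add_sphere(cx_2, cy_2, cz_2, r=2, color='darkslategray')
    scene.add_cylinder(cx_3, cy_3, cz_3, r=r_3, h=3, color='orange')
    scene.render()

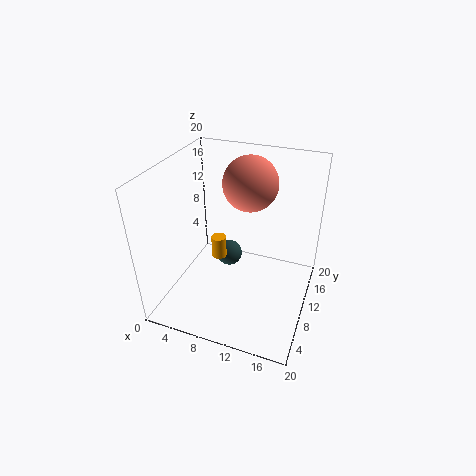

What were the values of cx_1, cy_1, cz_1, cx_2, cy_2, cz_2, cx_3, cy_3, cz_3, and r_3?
cx_1 = 10
cy_1 = 15
cz_1 = 16
cx_2 = 7
cy_2 = 14
cz_2 = 4
cx_3 = 8
cy_3 = 8
cz_3 = 8
r_3 = 1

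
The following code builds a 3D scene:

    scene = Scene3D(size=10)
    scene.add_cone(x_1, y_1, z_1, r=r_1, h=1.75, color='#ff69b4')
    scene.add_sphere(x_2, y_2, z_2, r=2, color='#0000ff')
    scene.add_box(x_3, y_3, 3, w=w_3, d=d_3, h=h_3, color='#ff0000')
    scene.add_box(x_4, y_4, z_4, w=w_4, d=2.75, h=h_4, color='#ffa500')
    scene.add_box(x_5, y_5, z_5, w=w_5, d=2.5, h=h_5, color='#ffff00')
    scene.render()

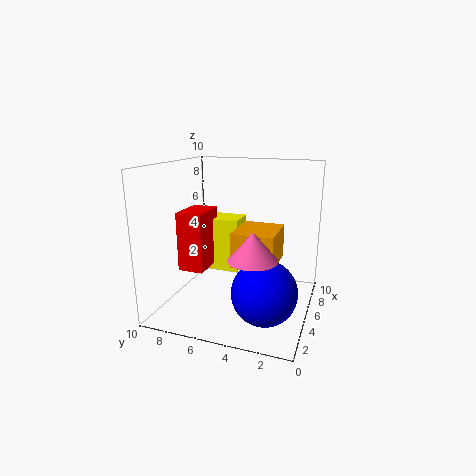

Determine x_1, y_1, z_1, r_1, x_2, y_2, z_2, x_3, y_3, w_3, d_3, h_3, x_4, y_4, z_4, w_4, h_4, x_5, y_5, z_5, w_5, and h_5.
x_1 = 2; y_1 = 3; z_1 = 4.75; r_1 = 1.5; x_2 = 2; y_2 = 2.25; z_2 = 2.75; x_3 = 2.75; y_3 = 6.75; w_3 = 2.75; d_3 = 1.75; h_3 = 4; x_4 = 2.75; y_4 = 2; z_4 = 3.75; w_4 = 3.25; h_4 = 2.25; x_5 = 4.75; y_5 = 5; z_5 = 2.5; w_5 = 2; h_5 = 3.75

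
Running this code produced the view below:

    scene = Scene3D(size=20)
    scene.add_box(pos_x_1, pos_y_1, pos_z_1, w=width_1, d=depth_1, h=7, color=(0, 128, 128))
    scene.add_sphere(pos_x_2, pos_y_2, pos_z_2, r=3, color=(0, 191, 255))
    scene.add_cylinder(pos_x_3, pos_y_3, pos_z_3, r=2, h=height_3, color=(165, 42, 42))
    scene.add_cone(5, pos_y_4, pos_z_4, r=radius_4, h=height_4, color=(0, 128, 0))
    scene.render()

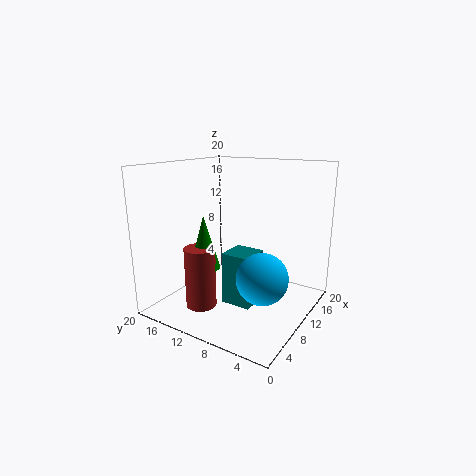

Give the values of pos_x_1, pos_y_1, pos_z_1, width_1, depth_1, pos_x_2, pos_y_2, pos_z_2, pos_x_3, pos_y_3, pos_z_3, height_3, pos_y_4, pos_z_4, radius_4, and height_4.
pos_x_1 = 6, pos_y_1 = 6, pos_z_1 = 2, width_1 = 4, depth_1 = 4, pos_x_2 = 4, pos_y_2 = 3, pos_z_2 = 8, pos_x_3 = 4, pos_y_3 = 12, pos_z_3 = 2, height_3 = 8, pos_y_4 = 12, pos_z_4 = 7, radius_4 = 2, height_4 = 7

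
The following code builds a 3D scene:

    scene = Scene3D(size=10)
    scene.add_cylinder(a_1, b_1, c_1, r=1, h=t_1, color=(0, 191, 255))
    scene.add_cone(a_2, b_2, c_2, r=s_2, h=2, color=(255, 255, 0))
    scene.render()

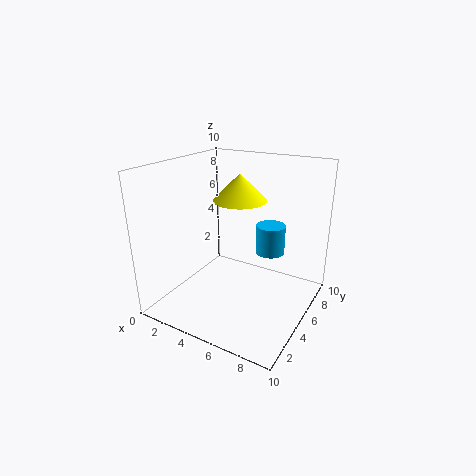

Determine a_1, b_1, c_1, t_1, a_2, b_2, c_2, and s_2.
a_1 = 7; b_1 = 6; c_1 = 4; t_1 = 2; a_2 = 4; b_2 = 7; c_2 = 7; s_2 = 2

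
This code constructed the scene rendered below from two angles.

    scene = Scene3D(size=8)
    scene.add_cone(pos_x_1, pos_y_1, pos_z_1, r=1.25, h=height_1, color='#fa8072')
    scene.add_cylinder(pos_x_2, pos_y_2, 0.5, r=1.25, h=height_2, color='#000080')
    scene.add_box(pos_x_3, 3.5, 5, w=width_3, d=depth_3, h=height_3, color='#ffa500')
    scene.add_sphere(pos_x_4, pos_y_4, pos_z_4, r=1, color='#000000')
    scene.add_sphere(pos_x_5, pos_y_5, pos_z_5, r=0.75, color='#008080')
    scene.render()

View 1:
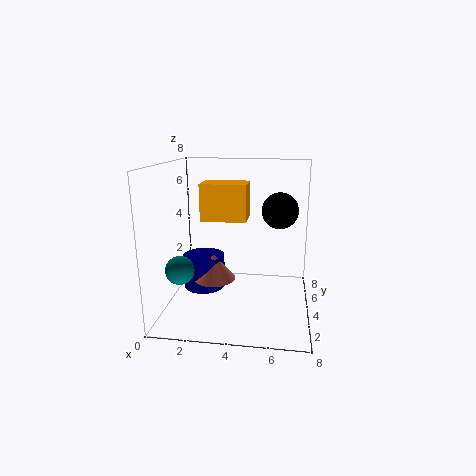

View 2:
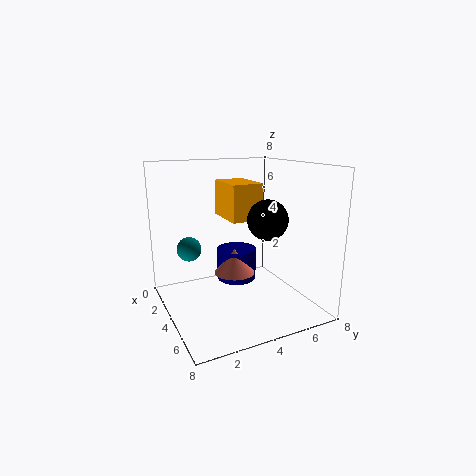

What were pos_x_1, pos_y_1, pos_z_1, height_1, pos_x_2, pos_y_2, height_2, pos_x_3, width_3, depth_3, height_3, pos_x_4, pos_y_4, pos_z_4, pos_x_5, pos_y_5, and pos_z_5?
pos_x_1 = 2.5, pos_y_1 = 4.5, pos_z_1 = 1.25, height_1 = 1.5, pos_x_2 = 1.75, pos_y_2 = 5, height_2 = 2, pos_x_3 = 2, width_3 = 2.5, depth_3 = 1.75, height_3 = 2, pos_x_4 = 6.25, pos_y_4 = 4.5, pos_z_4 = 5.5, pos_x_5 = 1.25, pos_y_5 = 2, pos_z_5 = 2.75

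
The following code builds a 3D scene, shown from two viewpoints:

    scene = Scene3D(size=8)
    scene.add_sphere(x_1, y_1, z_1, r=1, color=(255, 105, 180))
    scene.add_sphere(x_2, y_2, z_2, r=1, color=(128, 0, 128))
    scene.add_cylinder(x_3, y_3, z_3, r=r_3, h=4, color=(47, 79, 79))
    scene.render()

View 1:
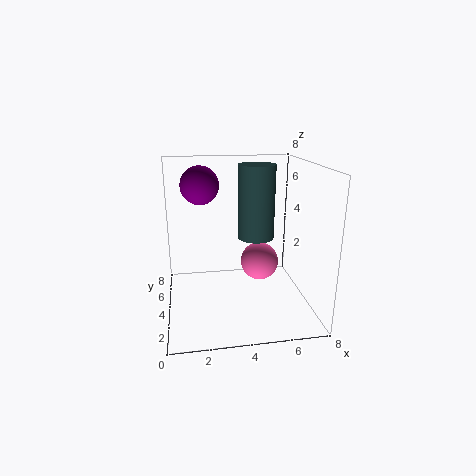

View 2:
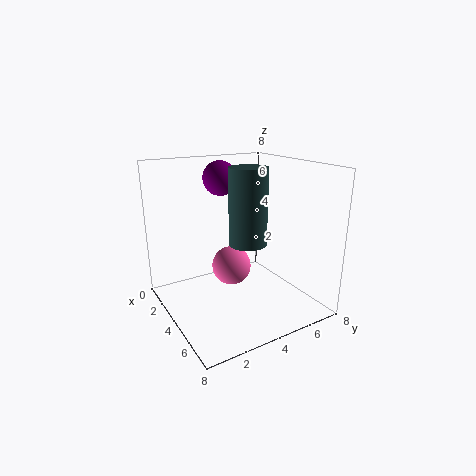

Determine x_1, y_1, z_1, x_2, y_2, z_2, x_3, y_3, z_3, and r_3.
x_1 = 5; y_1 = 3; z_1 = 3; x_2 = 2; y_2 = 4; z_2 = 7; x_3 = 5; y_3 = 4; z_3 = 4; r_3 = 1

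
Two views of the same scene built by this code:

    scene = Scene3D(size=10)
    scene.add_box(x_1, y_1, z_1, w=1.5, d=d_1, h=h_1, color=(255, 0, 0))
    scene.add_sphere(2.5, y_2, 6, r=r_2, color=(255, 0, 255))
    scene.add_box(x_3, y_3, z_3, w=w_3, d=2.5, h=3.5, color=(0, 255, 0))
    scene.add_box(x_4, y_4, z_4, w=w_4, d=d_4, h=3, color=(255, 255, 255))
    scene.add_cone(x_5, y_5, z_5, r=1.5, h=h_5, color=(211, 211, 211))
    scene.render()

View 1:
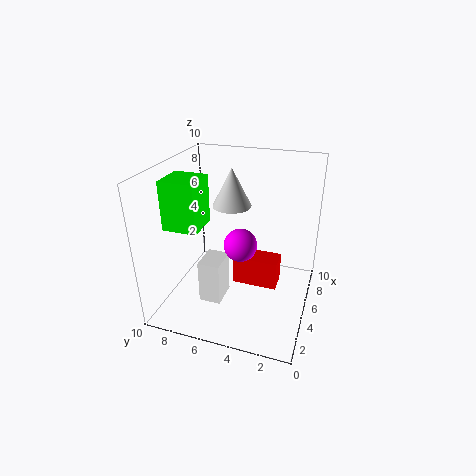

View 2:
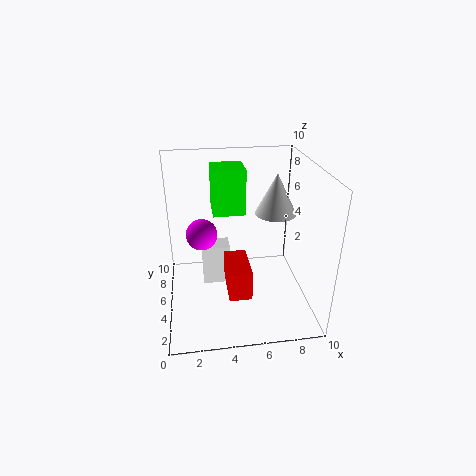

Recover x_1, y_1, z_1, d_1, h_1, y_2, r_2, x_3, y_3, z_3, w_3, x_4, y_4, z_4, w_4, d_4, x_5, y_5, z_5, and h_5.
x_1 = 4
y_1 = 2
z_1 = 2
d_1 = 3
h_1 = 2
y_2 = 4
r_2 = 1
x_3 = 3.5
y_3 = 7.5
z_3 = 5.5
w_3 = 2.5
x_4 = 2.5
y_4 = 5.5
z_4 = 1
w_4 = 2
d_4 = 1.5
x_5 = 8
y_5 = 6.5
z_5 = 6
h_5 = 3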